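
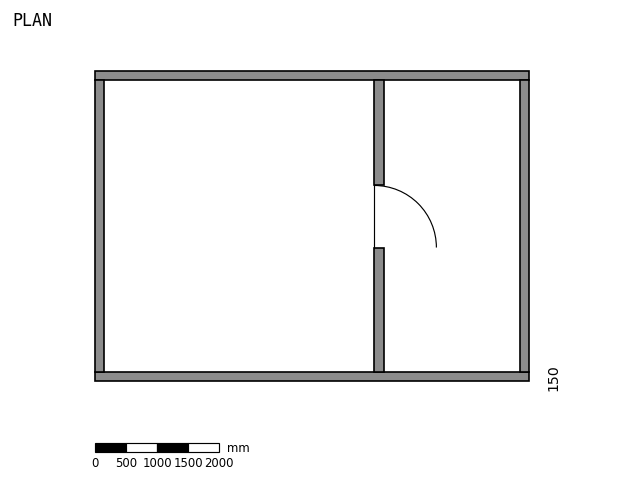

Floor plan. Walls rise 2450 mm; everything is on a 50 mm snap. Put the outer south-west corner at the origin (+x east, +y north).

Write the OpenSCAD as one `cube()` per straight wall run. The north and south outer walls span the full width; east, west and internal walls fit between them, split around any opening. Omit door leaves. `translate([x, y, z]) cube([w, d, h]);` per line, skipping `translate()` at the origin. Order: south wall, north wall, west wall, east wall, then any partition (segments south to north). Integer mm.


cube([7000, 150, 2450]);
translate([0, 4850, 0]) cube([7000, 150, 2450]);
translate([0, 150, 0]) cube([150, 4700, 2450]);
translate([6850, 150, 0]) cube([150, 4700, 2450]);
translate([4500, 150, 0]) cube([150, 2000, 2450]);
translate([4500, 3150, 0]) cube([150, 1700, 2450]);


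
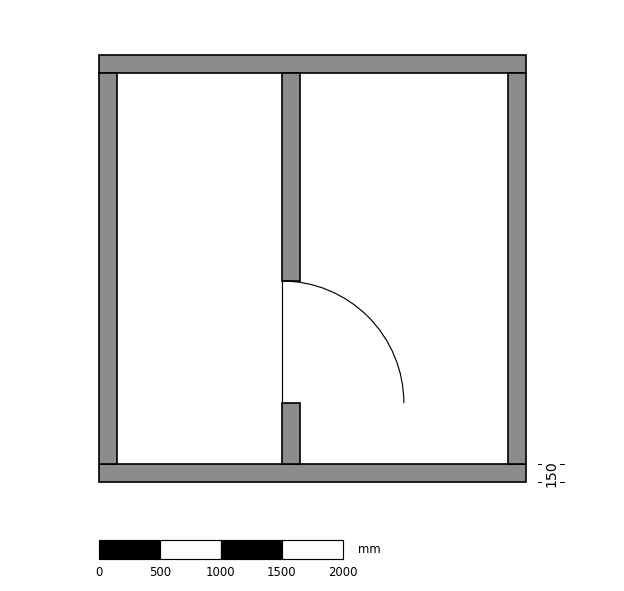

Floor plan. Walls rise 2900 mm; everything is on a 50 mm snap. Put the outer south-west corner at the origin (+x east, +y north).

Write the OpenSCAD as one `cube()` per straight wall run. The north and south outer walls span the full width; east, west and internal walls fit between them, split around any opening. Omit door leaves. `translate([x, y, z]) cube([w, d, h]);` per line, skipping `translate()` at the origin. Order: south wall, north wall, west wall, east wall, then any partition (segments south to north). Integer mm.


cube([3500, 150, 2900]);
translate([0, 3350, 0]) cube([3500, 150, 2900]);
translate([0, 150, 0]) cube([150, 3200, 2900]);
translate([3350, 150, 0]) cube([150, 3200, 2900]);
translate([1500, 150, 0]) cube([150, 500, 2900]);
translate([1500, 1650, 0]) cube([150, 1700, 2900]);


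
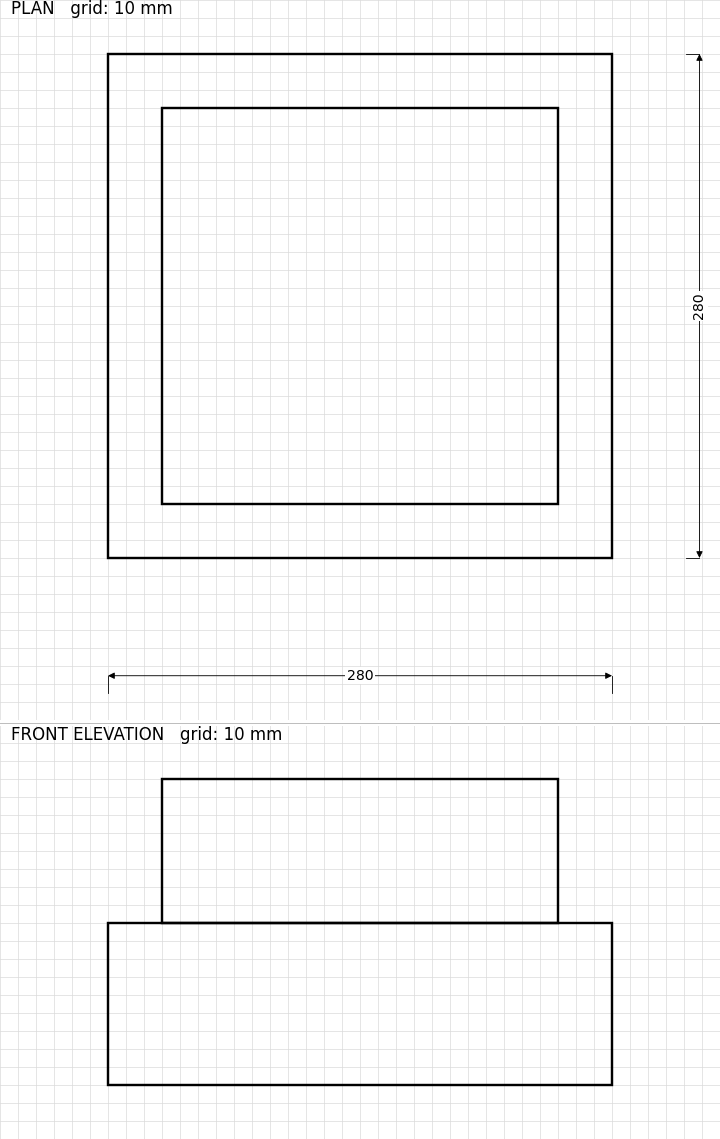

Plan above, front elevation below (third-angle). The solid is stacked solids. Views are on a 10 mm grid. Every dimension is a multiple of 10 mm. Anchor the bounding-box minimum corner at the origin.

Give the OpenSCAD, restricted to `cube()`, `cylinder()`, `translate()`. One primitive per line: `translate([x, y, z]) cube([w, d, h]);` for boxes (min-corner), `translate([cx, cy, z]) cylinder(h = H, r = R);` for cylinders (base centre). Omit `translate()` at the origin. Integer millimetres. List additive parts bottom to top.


cube([280, 280, 90]);
translate([30, 30, 90]) cube([220, 220, 80]);


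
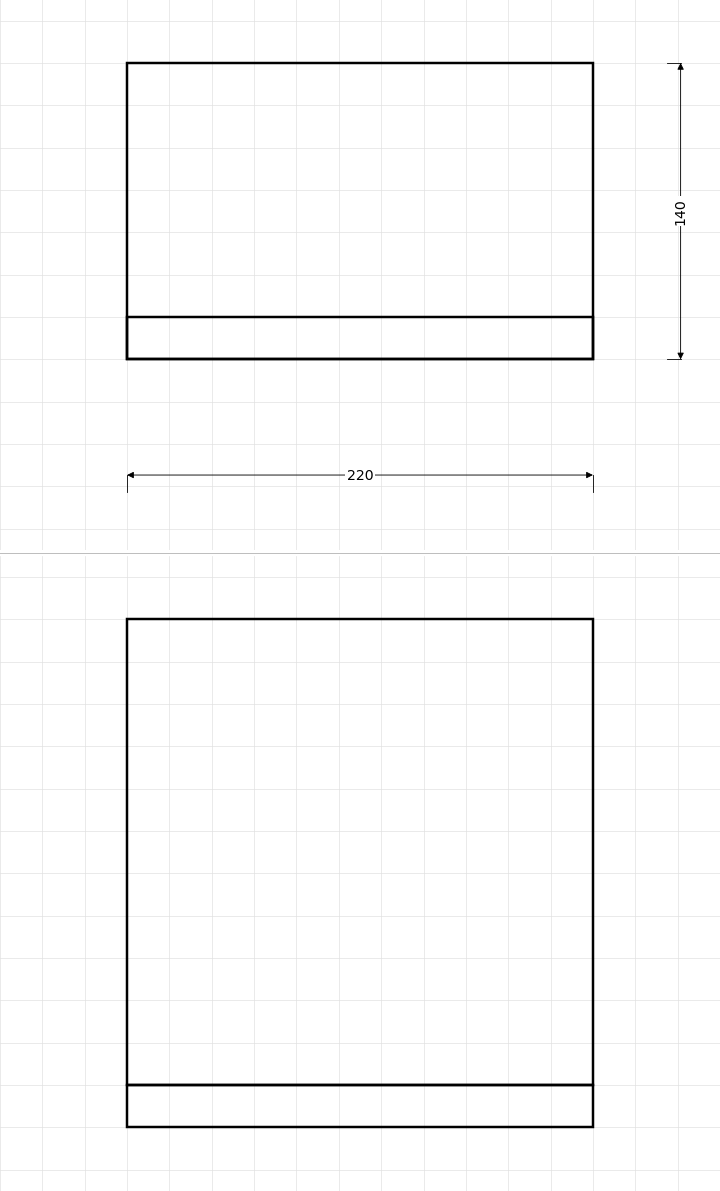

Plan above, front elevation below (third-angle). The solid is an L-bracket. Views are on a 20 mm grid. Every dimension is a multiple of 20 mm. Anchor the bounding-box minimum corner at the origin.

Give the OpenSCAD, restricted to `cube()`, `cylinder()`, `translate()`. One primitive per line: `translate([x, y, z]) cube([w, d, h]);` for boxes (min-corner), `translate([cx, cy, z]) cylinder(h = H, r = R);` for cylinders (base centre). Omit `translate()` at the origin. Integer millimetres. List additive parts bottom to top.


cube([220, 140, 20]);
translate([0, 0, 20]) cube([220, 20, 220]);


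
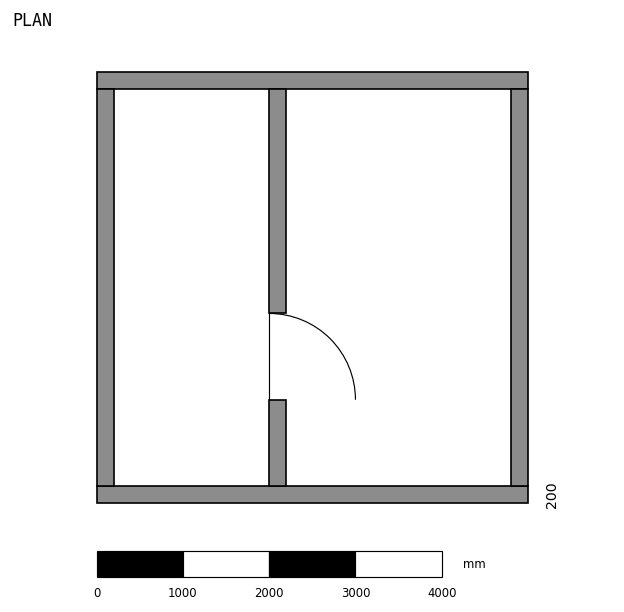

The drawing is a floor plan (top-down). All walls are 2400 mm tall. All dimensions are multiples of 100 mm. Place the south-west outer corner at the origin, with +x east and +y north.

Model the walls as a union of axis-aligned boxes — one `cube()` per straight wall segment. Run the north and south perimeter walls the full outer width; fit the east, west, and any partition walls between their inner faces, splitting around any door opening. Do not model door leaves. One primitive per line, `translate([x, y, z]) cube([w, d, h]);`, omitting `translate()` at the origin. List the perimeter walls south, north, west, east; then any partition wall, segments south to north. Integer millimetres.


cube([5000, 200, 2400]);
translate([0, 4800, 0]) cube([5000, 200, 2400]);
translate([0, 200, 0]) cube([200, 4600, 2400]);
translate([4800, 200, 0]) cube([200, 4600, 2400]);
translate([2000, 200, 0]) cube([200, 1000, 2400]);
translate([2000, 2200, 0]) cube([200, 2600, 2400]);


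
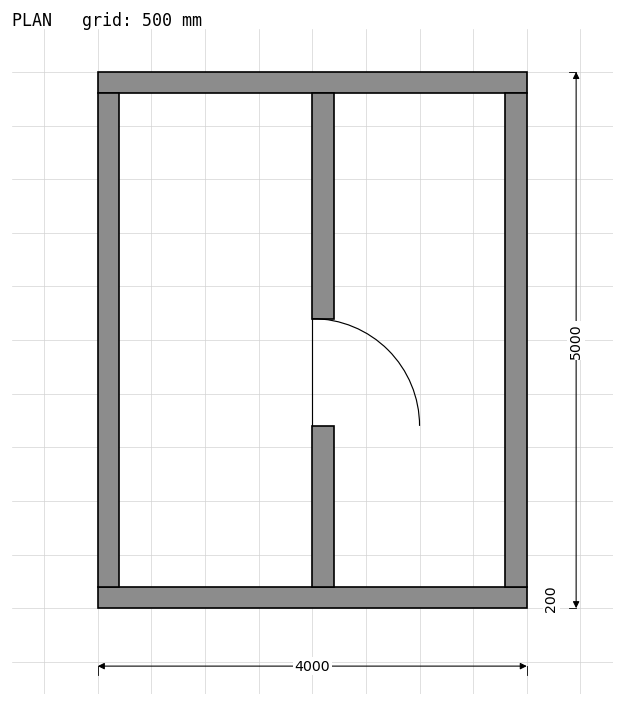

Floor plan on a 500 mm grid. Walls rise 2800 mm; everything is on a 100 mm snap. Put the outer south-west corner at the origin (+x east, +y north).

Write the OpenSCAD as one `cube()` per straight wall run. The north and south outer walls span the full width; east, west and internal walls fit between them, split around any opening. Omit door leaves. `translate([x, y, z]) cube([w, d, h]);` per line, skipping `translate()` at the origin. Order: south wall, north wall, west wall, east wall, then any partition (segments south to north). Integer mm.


cube([4000, 200, 2800]);
translate([0, 4800, 0]) cube([4000, 200, 2800]);
translate([0, 200, 0]) cube([200, 4600, 2800]);
translate([3800, 200, 0]) cube([200, 4600, 2800]);
translate([2000, 200, 0]) cube([200, 1500, 2800]);
translate([2000, 2700, 0]) cube([200, 2100, 2800]);


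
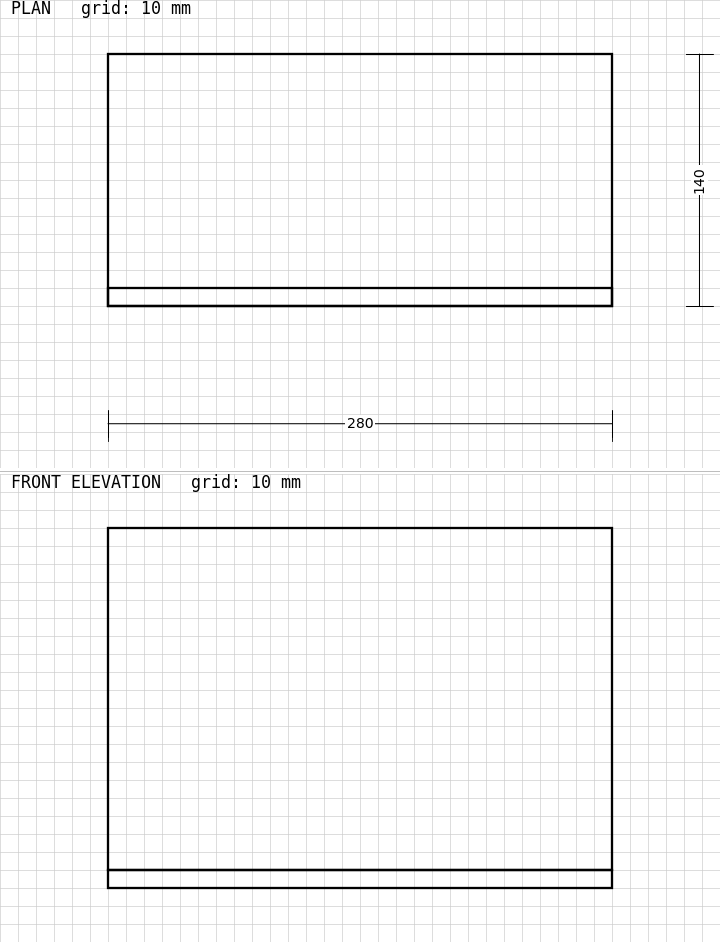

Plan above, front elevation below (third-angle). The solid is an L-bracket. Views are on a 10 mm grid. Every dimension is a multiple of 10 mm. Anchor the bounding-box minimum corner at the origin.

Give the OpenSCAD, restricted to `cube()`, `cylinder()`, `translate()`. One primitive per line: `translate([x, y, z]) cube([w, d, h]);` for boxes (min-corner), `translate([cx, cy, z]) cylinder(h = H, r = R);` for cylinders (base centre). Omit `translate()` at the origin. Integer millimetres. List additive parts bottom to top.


cube([280, 140, 10]);
translate([0, 0, 10]) cube([280, 10, 190]);


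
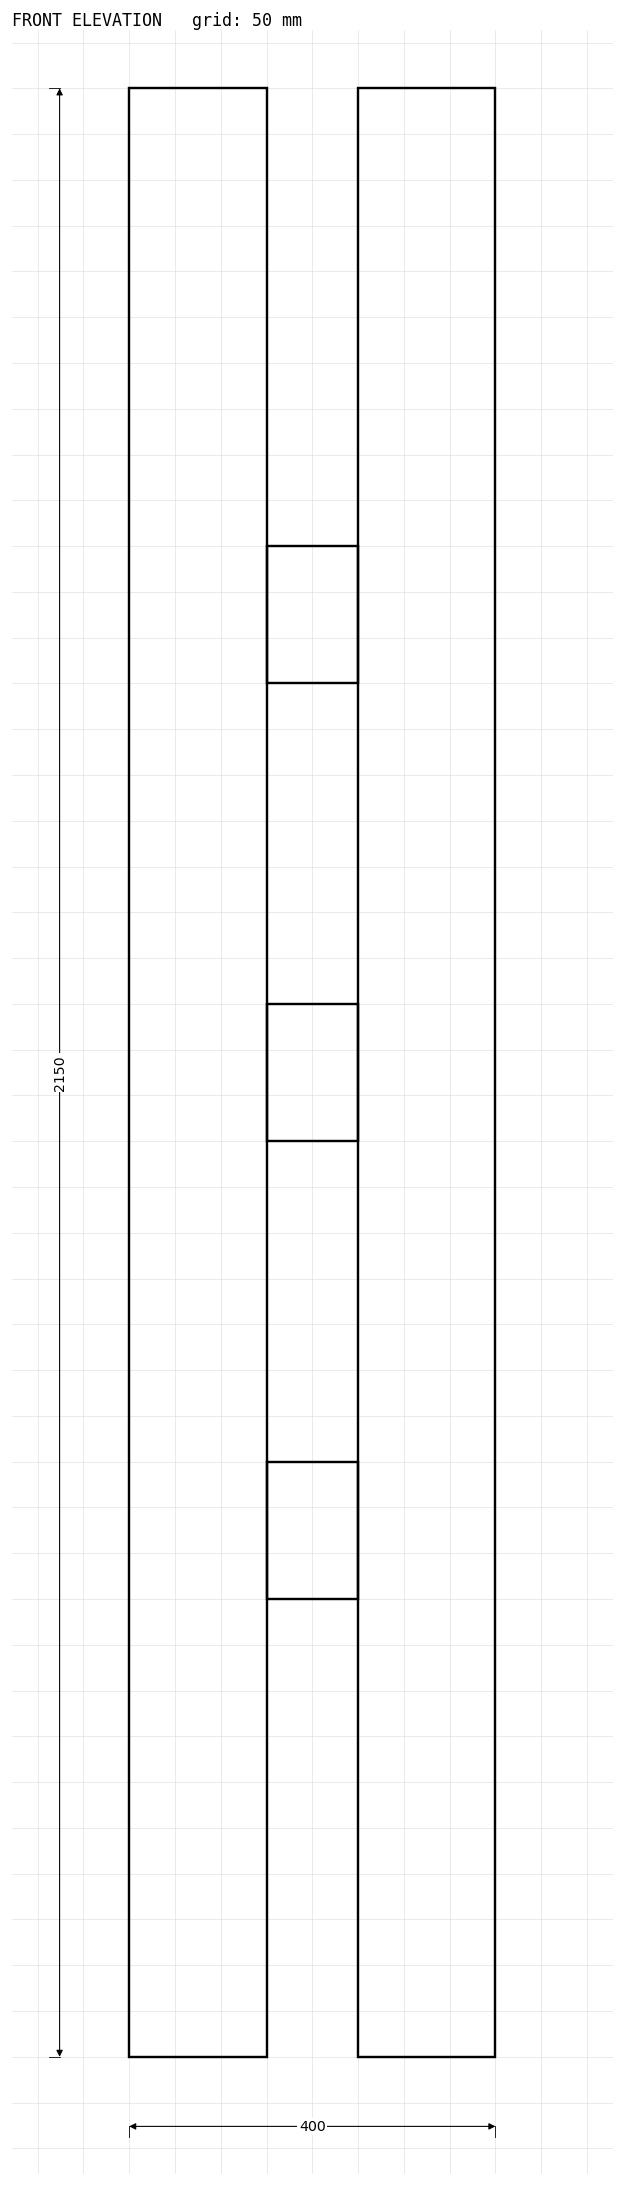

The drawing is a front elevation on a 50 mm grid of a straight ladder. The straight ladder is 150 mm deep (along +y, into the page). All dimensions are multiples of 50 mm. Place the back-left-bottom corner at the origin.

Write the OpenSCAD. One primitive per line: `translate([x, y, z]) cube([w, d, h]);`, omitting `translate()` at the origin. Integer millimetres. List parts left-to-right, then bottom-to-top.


cube([150, 150, 2150]);
translate([150, 0, 500]) cube([100, 150, 150]);
translate([150, 0, 1000]) cube([100, 150, 150]);
translate([150, 0, 1500]) cube([100, 150, 150]);
translate([250, 0, 0]) cube([150, 150, 2150]);


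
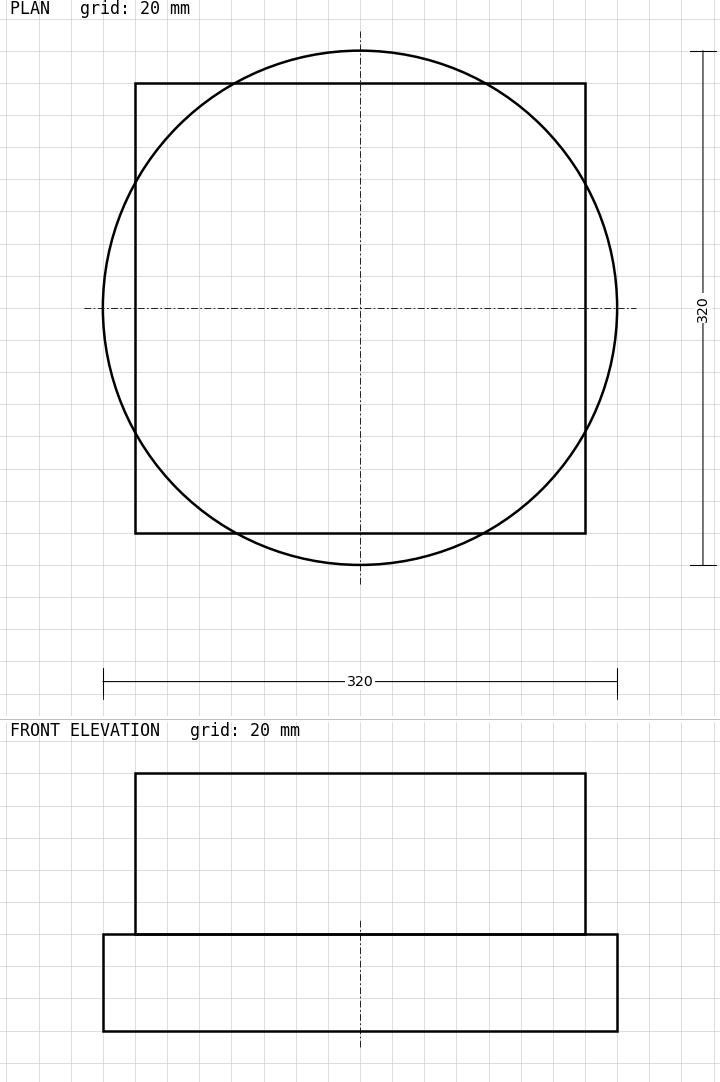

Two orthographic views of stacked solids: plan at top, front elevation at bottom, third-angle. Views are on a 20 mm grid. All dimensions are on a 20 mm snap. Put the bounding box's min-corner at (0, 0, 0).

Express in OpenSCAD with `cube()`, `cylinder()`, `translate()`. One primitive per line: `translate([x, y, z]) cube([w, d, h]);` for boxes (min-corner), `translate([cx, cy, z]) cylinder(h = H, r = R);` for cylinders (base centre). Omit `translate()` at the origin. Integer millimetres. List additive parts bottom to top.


translate([160, 160, 0]) cylinder(h = 60, r = 160);
translate([20, 20, 60]) cube([280, 280, 100]);


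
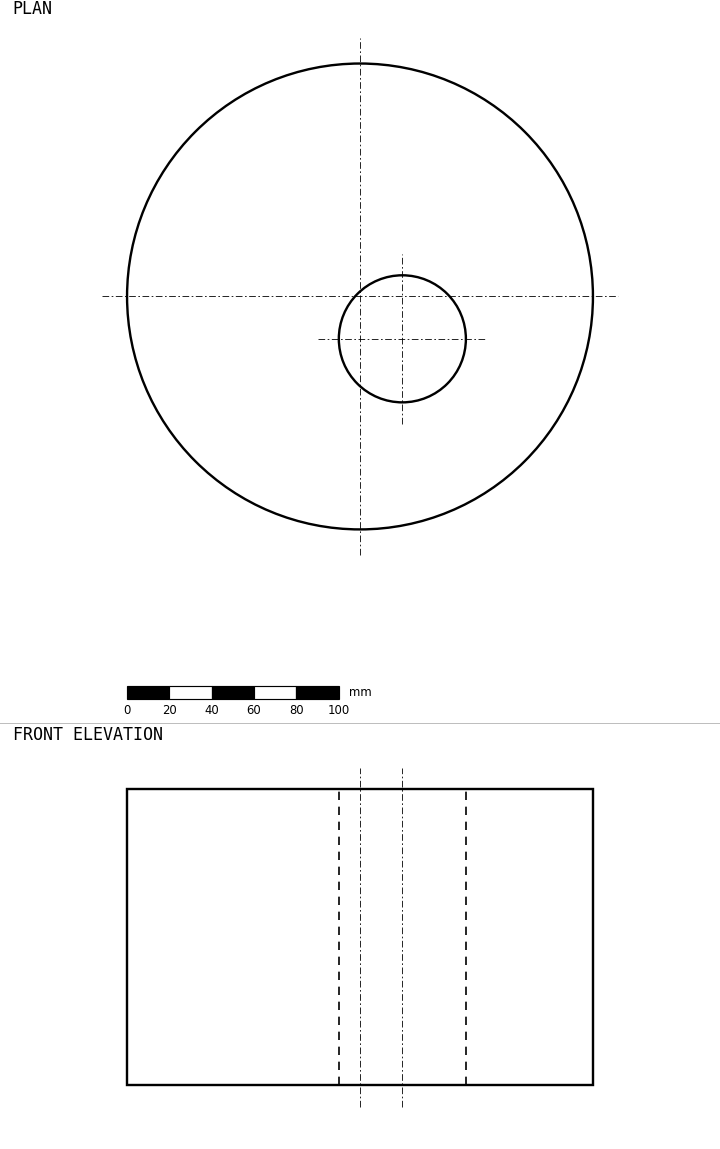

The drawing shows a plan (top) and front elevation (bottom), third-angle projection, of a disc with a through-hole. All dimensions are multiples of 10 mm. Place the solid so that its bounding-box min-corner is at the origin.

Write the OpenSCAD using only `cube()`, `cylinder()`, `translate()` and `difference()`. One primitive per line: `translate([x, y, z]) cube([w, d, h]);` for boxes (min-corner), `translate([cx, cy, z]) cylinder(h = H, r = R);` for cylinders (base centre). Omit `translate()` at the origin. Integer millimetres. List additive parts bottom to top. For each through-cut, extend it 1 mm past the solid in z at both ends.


difference() {
  translate([110, 110, 0]) cylinder(h = 140, r = 110);
  translate([130, 90, -1]) cylinder(h = 142, r = 30);
}


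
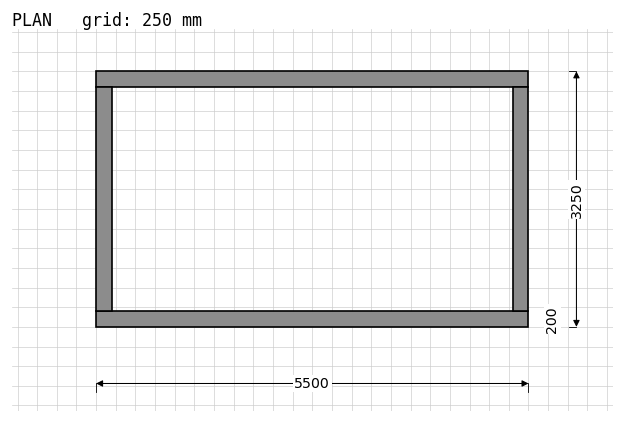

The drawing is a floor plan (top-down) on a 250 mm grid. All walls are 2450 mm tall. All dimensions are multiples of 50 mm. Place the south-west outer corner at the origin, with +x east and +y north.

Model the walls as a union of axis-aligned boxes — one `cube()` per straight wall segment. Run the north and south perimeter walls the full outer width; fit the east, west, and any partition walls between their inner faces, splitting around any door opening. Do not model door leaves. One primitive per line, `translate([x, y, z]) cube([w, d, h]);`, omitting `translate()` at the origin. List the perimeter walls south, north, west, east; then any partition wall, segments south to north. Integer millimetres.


cube([5500, 200, 2450]);
translate([0, 3050, 0]) cube([5500, 200, 2450]);
translate([0, 200, 0]) cube([200, 2850, 2450]);
translate([5300, 200, 0]) cube([200, 2850, 2450]);


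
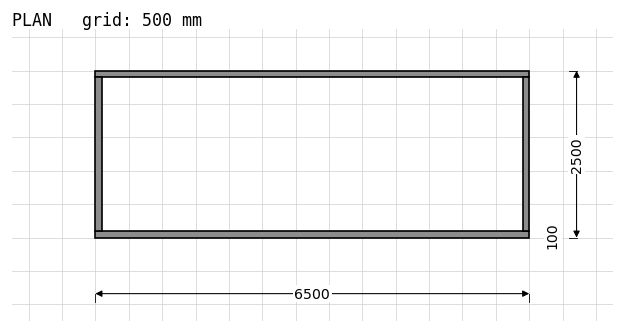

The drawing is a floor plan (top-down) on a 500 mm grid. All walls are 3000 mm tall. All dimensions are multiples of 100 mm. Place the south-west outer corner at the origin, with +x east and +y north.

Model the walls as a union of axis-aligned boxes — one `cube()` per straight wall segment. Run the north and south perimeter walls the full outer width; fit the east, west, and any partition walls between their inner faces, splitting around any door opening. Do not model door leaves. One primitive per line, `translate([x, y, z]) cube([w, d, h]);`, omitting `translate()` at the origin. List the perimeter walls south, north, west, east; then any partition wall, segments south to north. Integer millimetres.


cube([6500, 100, 3000]);
translate([0, 2400, 0]) cube([6500, 100, 3000]);
translate([0, 100, 0]) cube([100, 2300, 3000]);
translate([6400, 100, 0]) cube([100, 2300, 3000]);


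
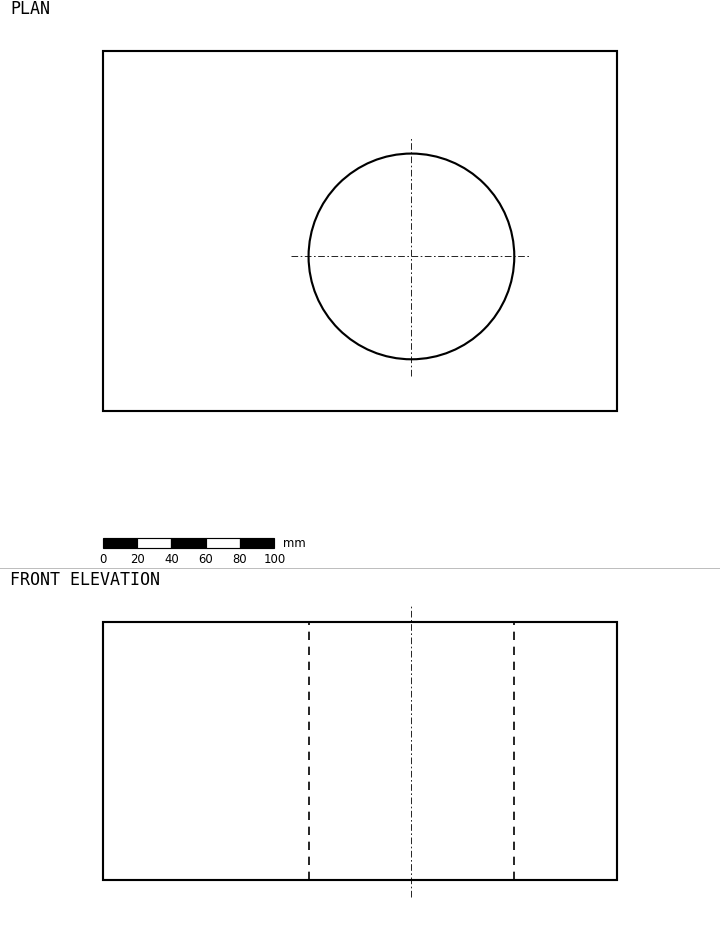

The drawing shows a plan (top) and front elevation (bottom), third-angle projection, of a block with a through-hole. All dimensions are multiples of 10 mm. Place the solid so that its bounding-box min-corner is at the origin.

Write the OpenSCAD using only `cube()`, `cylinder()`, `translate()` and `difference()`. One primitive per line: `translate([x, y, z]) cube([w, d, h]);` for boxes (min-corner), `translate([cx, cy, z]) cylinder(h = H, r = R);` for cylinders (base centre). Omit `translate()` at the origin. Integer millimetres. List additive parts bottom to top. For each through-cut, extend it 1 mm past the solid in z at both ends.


difference() {
  cube([300, 210, 150]);
  translate([180, 90, -1]) cylinder(h = 152, r = 60);
}


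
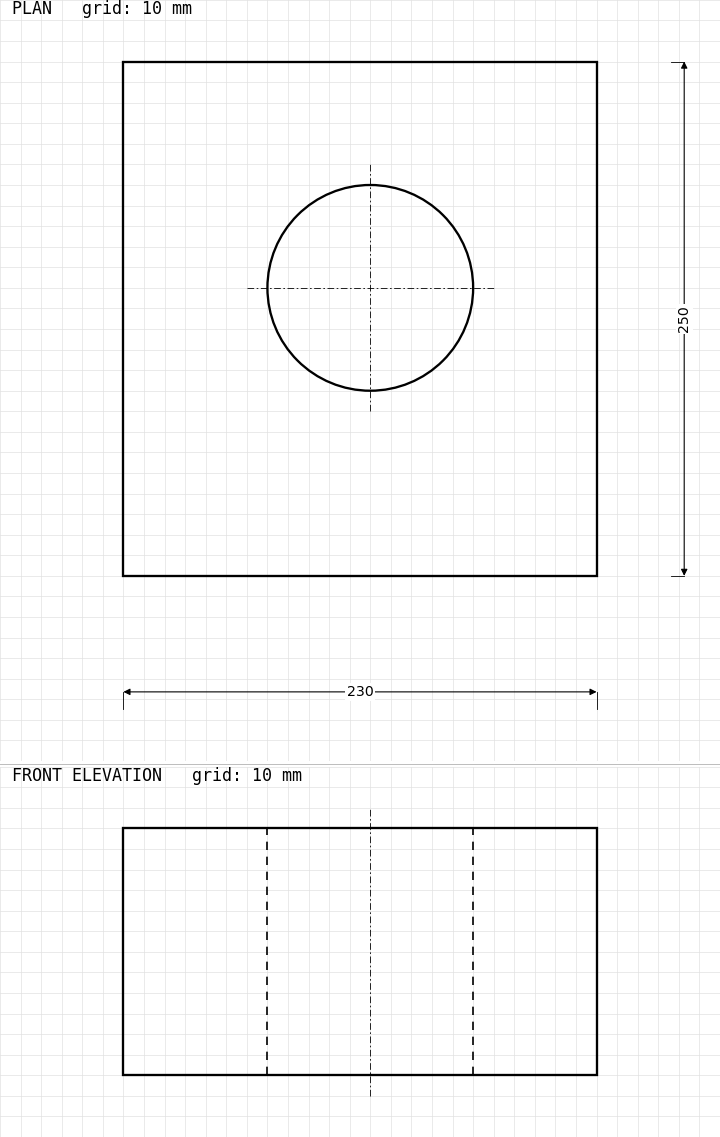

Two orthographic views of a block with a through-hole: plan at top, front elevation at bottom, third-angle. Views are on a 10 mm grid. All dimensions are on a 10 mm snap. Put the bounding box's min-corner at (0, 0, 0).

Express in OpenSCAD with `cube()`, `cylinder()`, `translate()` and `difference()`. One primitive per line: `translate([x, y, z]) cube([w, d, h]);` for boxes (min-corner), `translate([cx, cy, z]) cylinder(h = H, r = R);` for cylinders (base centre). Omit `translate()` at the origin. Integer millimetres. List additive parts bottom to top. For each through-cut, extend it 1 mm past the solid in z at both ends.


difference() {
  cube([230, 250, 120]);
  translate([120, 140, -1]) cylinder(h = 122, r = 50);
}


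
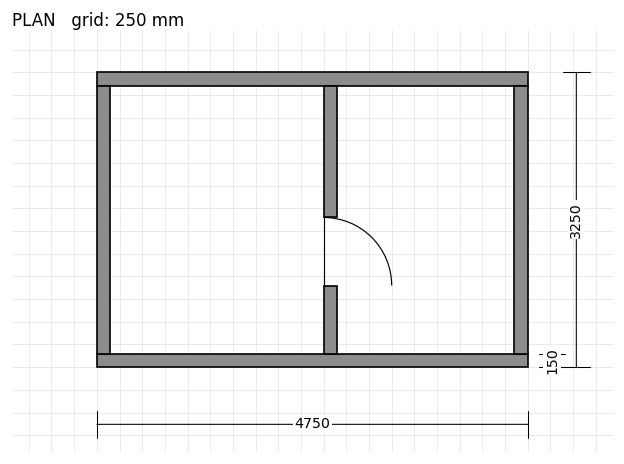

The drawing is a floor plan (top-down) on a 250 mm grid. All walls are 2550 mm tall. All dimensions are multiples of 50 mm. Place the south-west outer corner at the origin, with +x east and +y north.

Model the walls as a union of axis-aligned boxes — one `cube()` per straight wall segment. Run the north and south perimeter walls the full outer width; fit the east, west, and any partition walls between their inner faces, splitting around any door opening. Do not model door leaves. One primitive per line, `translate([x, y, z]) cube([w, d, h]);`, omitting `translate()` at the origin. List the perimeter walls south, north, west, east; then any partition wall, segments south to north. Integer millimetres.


cube([4750, 150, 2550]);
translate([0, 3100, 0]) cube([4750, 150, 2550]);
translate([0, 150, 0]) cube([150, 2950, 2550]);
translate([4600, 150, 0]) cube([150, 2950, 2550]);
translate([2500, 150, 0]) cube([150, 750, 2550]);
translate([2500, 1650, 0]) cube([150, 1450, 2550]);


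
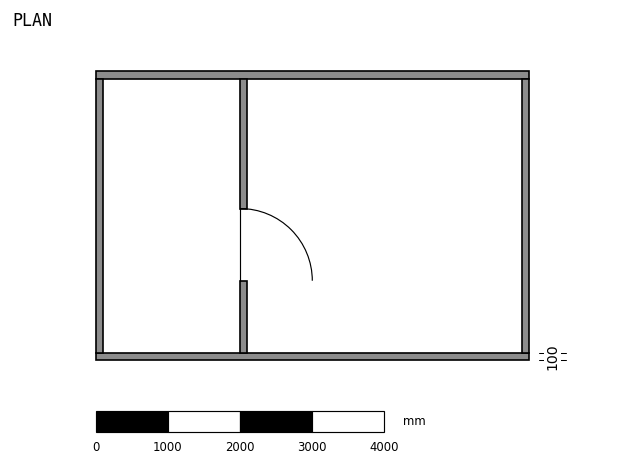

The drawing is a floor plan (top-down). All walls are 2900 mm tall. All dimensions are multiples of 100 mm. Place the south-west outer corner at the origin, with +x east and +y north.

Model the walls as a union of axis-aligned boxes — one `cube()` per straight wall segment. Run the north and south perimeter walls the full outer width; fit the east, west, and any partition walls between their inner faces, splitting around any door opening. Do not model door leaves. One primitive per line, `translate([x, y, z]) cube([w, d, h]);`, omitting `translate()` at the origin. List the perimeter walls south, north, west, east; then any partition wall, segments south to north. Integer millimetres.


cube([6000, 100, 2900]);
translate([0, 3900, 0]) cube([6000, 100, 2900]);
translate([0, 100, 0]) cube([100, 3800, 2900]);
translate([5900, 100, 0]) cube([100, 3800, 2900]);
translate([2000, 100, 0]) cube([100, 1000, 2900]);
translate([2000, 2100, 0]) cube([100, 1800, 2900]);


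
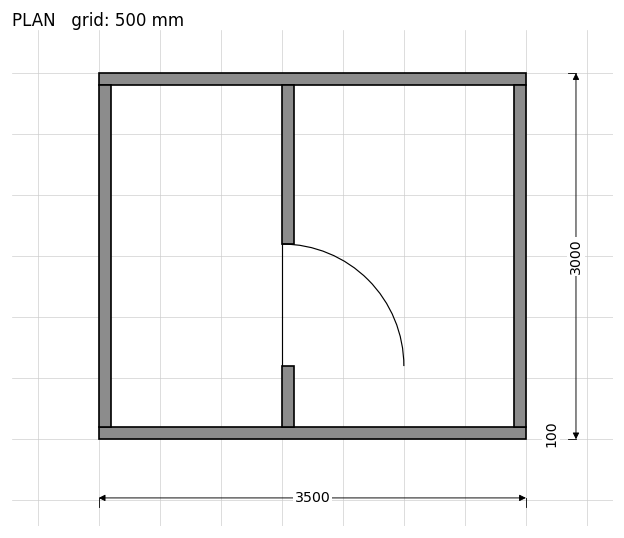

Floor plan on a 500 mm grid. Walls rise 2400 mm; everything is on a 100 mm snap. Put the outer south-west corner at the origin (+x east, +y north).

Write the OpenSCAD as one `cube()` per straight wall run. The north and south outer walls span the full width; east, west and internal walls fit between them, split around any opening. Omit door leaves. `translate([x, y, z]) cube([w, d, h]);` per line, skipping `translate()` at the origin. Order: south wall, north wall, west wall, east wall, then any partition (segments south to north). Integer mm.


cube([3500, 100, 2400]);
translate([0, 2900, 0]) cube([3500, 100, 2400]);
translate([0, 100, 0]) cube([100, 2800, 2400]);
translate([3400, 100, 0]) cube([100, 2800, 2400]);
translate([1500, 100, 0]) cube([100, 500, 2400]);
translate([1500, 1600, 0]) cube([100, 1300, 2400]);


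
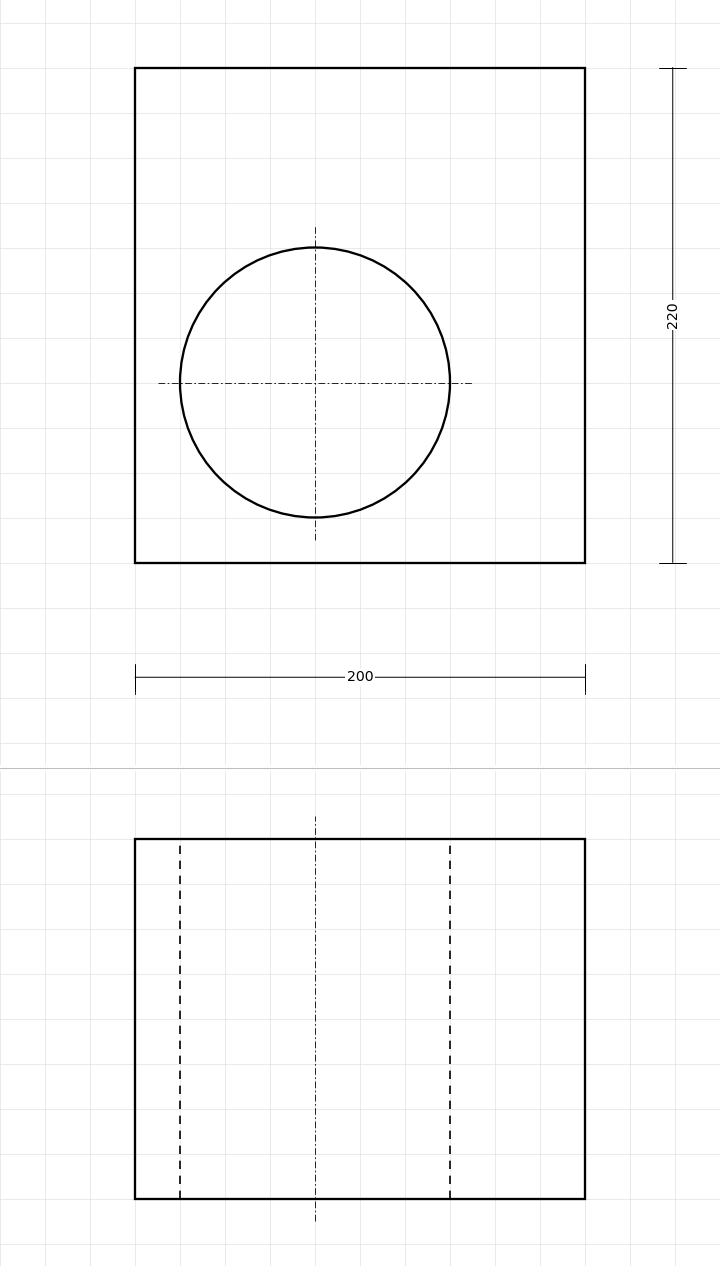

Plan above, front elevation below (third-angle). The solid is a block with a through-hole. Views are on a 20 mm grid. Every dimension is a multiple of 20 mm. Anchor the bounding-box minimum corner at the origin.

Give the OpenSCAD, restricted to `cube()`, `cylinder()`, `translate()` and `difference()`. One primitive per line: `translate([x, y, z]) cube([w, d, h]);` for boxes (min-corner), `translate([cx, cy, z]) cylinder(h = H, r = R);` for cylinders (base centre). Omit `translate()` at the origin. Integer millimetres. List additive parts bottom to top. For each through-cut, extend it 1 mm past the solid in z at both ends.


difference() {
  cube([200, 220, 160]);
  translate([80, 80, -1]) cylinder(h = 162, r = 60);
}


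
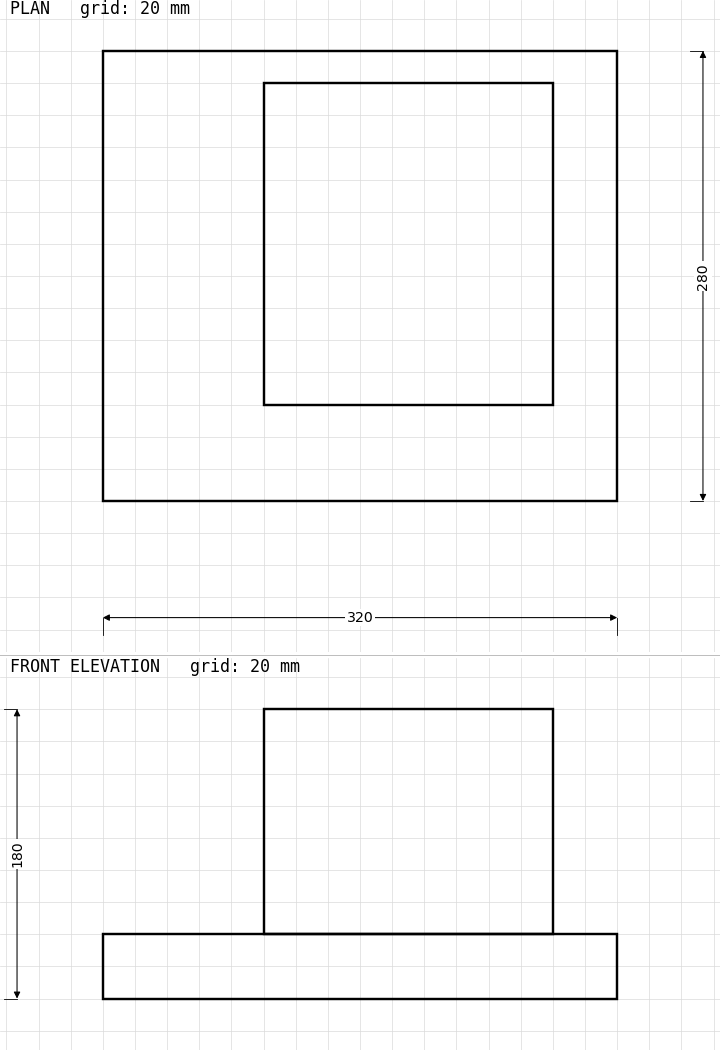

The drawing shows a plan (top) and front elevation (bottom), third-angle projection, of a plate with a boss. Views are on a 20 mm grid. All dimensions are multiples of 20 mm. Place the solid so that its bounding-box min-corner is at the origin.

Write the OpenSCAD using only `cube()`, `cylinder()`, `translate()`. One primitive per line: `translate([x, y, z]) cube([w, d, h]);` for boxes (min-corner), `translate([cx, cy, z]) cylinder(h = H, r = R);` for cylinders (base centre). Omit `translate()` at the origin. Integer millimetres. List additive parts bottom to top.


cube([320, 280, 40]);
translate([100, 60, 40]) cube([180, 200, 140]);


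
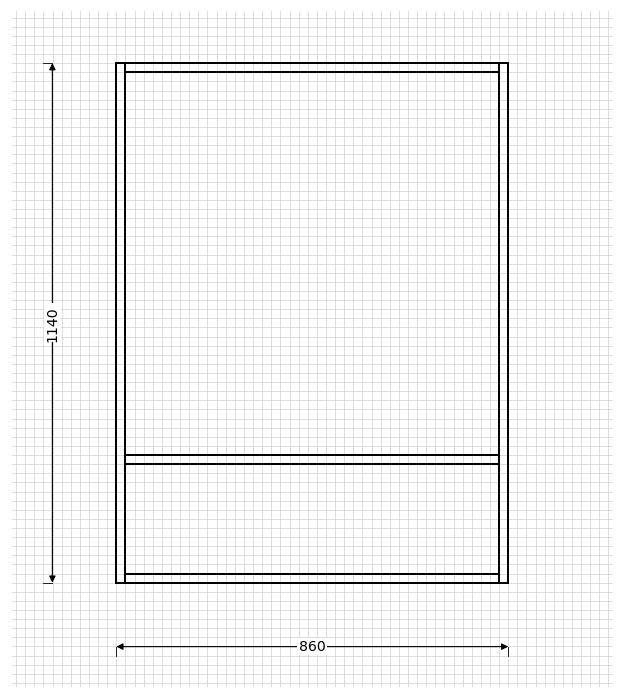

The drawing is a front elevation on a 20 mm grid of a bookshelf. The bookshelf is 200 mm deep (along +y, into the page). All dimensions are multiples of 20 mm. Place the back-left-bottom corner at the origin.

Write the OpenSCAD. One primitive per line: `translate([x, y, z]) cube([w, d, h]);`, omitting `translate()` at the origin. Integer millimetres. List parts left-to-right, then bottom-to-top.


cube([20, 200, 1140]);
translate([20, 0, 0]) cube([820, 200, 20]);
translate([20, 0, 260]) cube([820, 200, 20]);
translate([20, 0, 1120]) cube([820, 200, 20]);
translate([840, 0, 0]) cube([20, 200, 1140]);


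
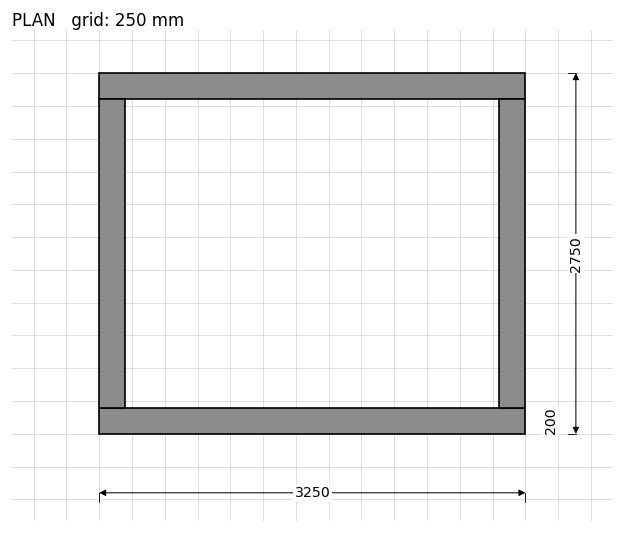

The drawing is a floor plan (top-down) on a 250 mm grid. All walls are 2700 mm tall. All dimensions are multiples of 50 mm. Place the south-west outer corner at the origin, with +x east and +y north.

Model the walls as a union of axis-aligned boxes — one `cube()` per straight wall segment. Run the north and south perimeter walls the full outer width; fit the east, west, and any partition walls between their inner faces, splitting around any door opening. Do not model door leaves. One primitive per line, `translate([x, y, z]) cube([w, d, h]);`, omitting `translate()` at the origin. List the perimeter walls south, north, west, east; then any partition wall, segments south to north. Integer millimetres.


cube([3250, 200, 2700]);
translate([0, 2550, 0]) cube([3250, 200, 2700]);
translate([0, 200, 0]) cube([200, 2350, 2700]);
translate([3050, 200, 0]) cube([200, 2350, 2700]);


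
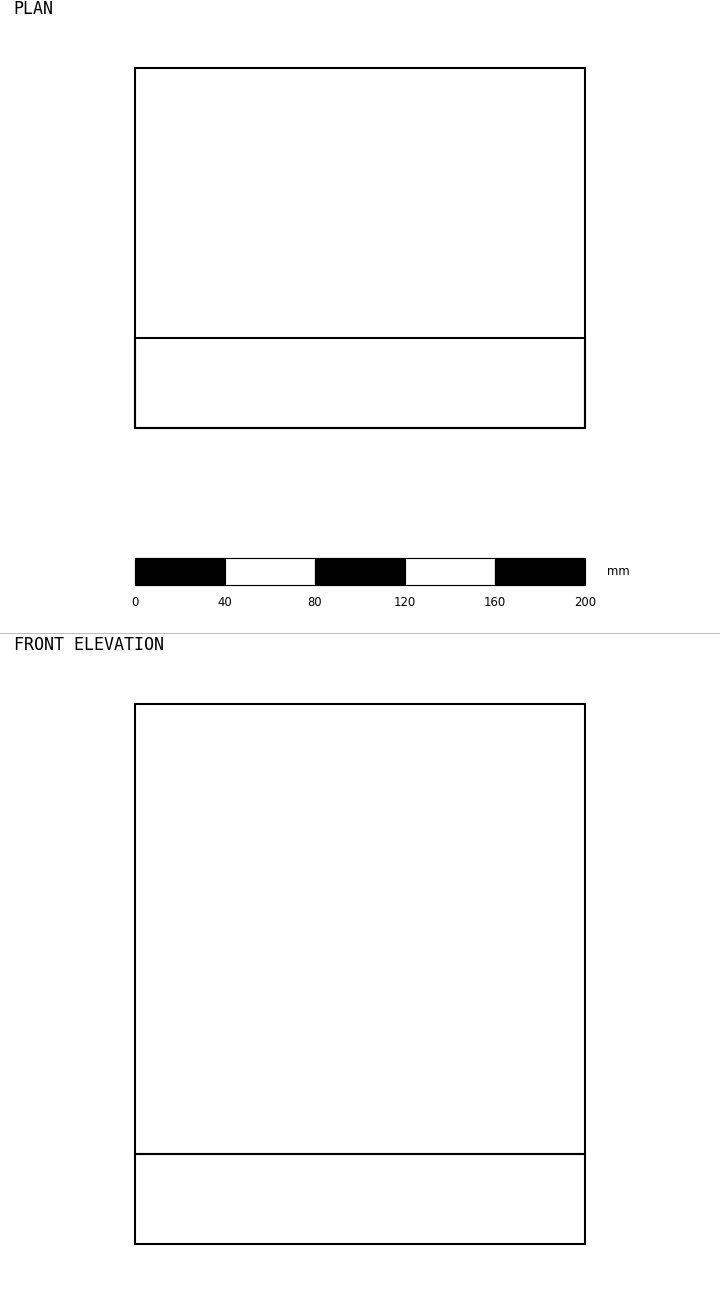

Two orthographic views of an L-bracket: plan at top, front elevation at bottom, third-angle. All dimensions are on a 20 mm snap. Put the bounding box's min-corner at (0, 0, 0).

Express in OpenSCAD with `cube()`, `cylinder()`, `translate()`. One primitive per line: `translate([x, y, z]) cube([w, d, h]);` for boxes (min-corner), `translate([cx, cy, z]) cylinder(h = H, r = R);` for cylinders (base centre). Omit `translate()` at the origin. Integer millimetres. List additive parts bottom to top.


cube([200, 160, 40]);
translate([0, 0, 40]) cube([200, 40, 200]);


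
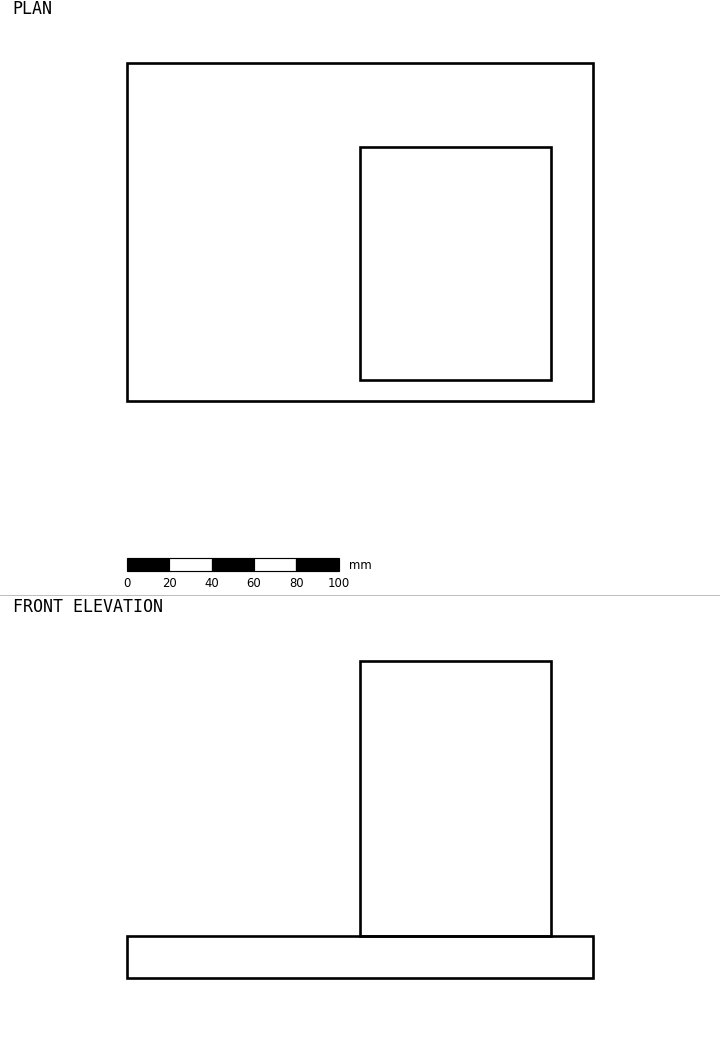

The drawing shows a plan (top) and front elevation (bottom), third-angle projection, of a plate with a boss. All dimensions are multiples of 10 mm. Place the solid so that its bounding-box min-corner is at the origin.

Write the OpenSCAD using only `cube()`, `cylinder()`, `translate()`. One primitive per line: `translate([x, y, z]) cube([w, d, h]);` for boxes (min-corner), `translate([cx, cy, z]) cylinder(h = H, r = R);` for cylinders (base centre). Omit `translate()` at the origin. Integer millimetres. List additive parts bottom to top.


cube([220, 160, 20]);
translate([110, 10, 20]) cube([90, 110, 130]);


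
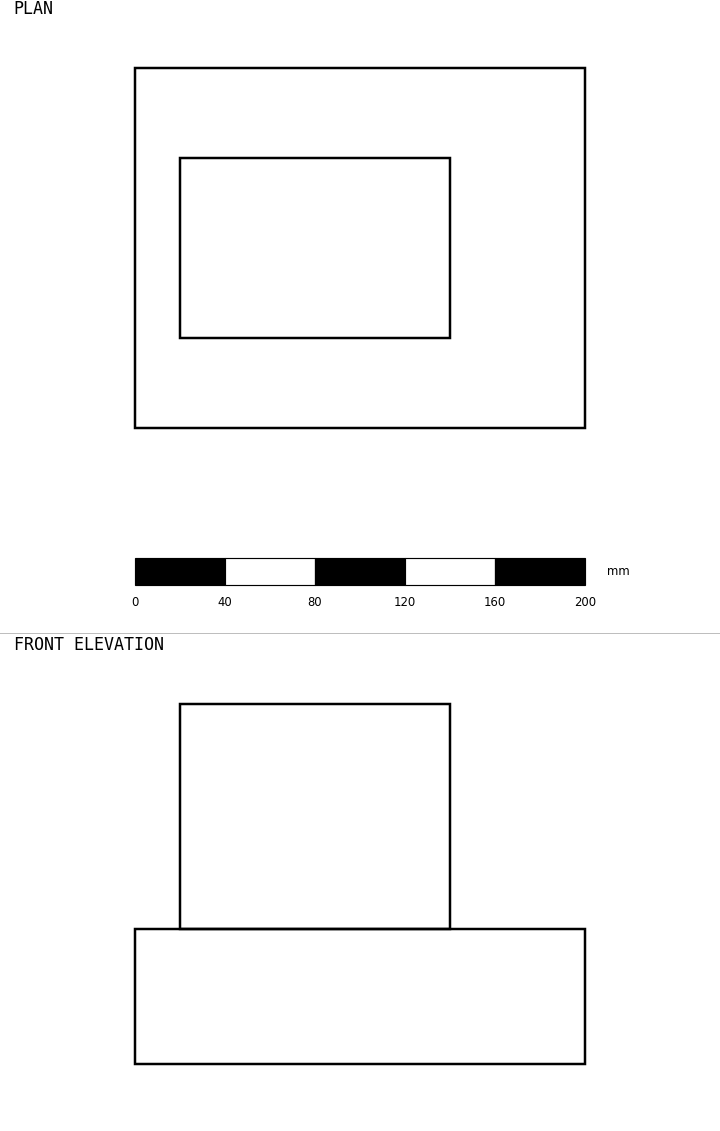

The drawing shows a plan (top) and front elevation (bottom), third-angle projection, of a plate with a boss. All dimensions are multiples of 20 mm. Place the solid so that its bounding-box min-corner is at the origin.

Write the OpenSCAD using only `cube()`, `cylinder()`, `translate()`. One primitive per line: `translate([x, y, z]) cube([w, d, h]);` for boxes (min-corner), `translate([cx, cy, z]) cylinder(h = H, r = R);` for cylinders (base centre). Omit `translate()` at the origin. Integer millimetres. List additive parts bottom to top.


cube([200, 160, 60]);
translate([20, 40, 60]) cube([120, 80, 100]);


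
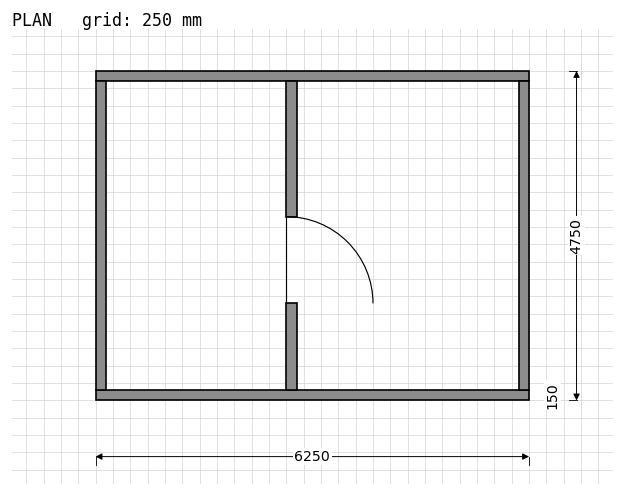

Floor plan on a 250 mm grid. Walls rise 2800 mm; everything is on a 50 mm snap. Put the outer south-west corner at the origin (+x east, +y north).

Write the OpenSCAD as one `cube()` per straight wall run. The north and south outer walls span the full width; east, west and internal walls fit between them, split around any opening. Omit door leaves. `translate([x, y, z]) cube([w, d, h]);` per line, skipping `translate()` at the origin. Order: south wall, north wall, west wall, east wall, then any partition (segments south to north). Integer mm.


cube([6250, 150, 2800]);
translate([0, 4600, 0]) cube([6250, 150, 2800]);
translate([0, 150, 0]) cube([150, 4450, 2800]);
translate([6100, 150, 0]) cube([150, 4450, 2800]);
translate([2750, 150, 0]) cube([150, 1250, 2800]);
translate([2750, 2650, 0]) cube([150, 1950, 2800]);


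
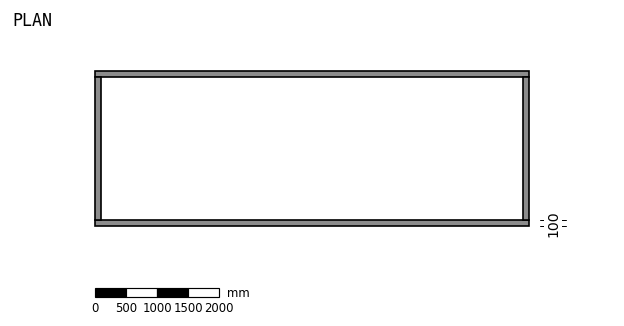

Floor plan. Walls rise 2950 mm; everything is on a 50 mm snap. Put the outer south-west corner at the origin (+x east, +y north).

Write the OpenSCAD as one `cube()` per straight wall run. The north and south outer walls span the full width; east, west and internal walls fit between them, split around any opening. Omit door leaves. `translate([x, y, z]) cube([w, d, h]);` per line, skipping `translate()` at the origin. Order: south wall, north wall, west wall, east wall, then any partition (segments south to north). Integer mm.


cube([7000, 100, 2950]);
translate([0, 2400, 0]) cube([7000, 100, 2950]);
translate([0, 100, 0]) cube([100, 2300, 2950]);
translate([6900, 100, 0]) cube([100, 2300, 2950]);


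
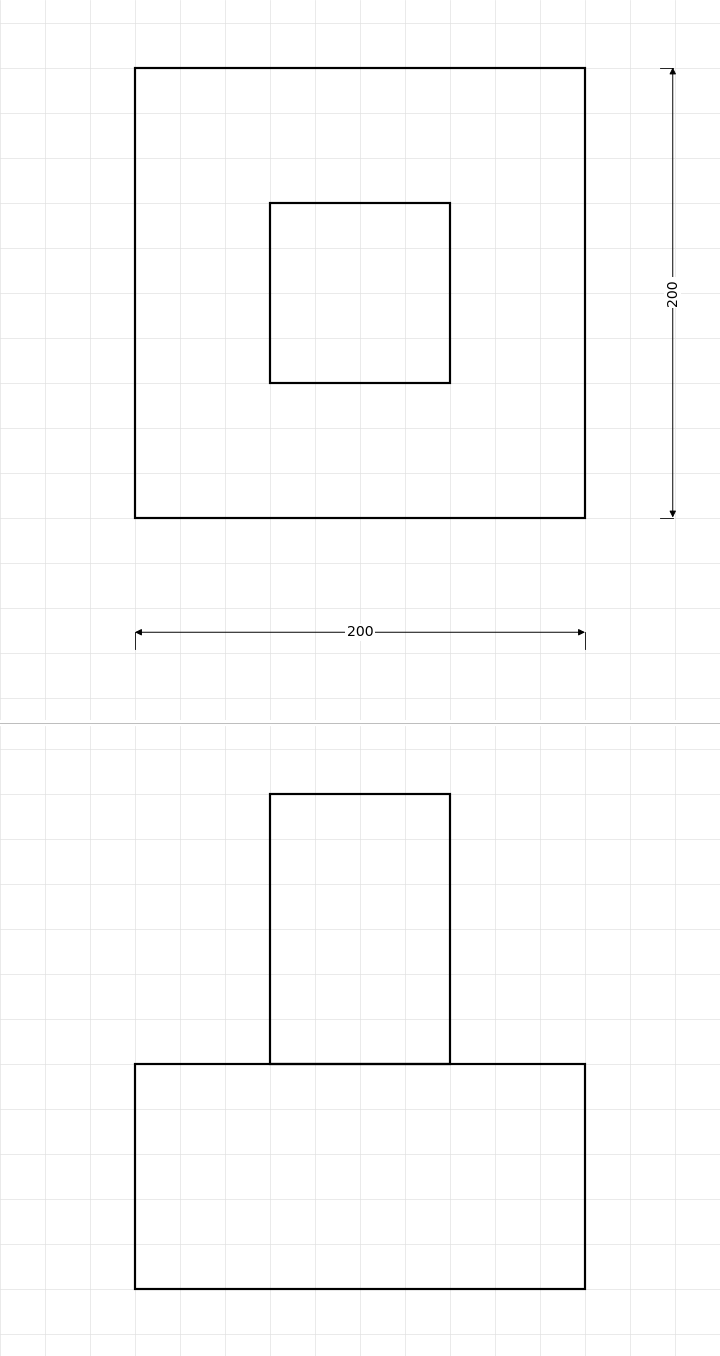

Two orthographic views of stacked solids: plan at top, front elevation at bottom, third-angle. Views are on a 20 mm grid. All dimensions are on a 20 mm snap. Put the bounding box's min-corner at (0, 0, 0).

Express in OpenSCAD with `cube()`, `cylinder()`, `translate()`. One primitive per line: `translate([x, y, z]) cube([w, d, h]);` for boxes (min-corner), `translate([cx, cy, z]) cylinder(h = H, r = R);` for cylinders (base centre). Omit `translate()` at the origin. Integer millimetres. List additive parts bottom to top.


cube([200, 200, 100]);
translate([60, 60, 100]) cube([80, 80, 120]);


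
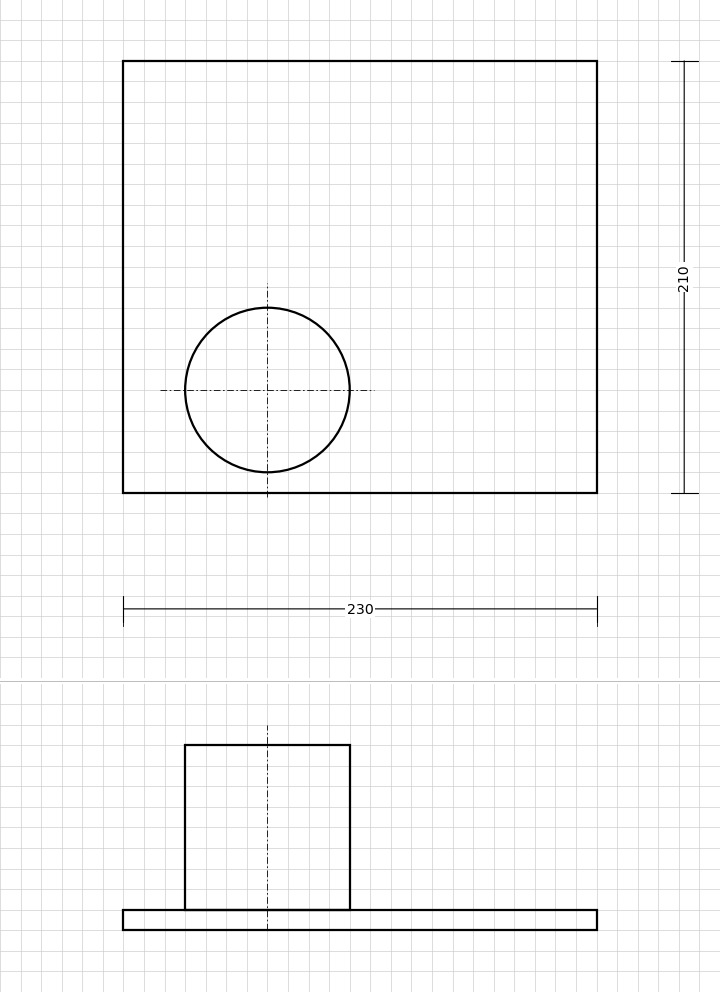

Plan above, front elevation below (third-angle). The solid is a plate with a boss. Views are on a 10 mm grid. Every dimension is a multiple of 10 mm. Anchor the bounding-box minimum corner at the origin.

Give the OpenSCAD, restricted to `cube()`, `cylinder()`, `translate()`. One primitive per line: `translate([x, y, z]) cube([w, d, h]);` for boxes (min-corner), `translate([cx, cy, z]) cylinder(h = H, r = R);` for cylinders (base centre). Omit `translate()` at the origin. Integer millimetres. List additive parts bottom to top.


cube([230, 210, 10]);
translate([70, 50, 10]) cylinder(h = 80, r = 40);


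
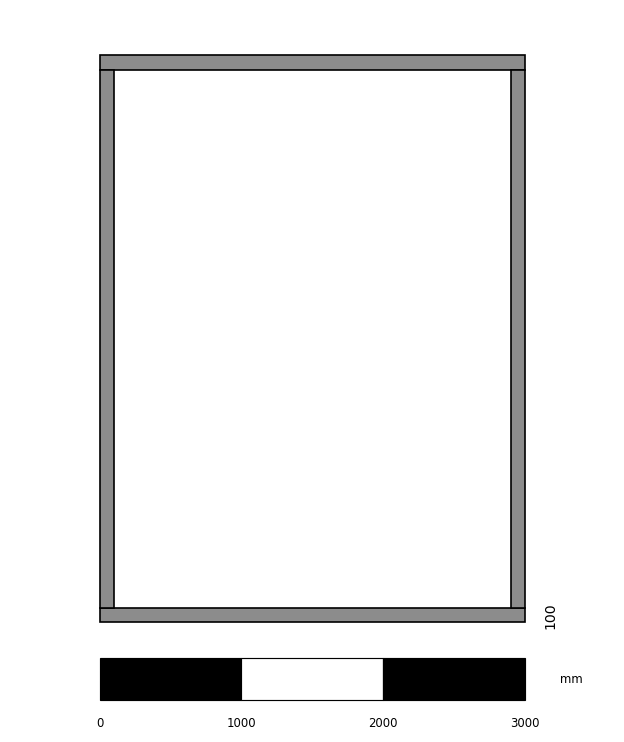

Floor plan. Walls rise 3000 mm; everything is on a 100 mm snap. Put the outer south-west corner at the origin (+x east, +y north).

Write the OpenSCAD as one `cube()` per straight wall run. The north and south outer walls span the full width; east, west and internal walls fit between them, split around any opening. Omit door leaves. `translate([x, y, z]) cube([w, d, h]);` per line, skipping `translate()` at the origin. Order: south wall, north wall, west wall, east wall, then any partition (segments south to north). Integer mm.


cube([3000, 100, 3000]);
translate([0, 3900, 0]) cube([3000, 100, 3000]);
translate([0, 100, 0]) cube([100, 3800, 3000]);
translate([2900, 100, 0]) cube([100, 3800, 3000]);


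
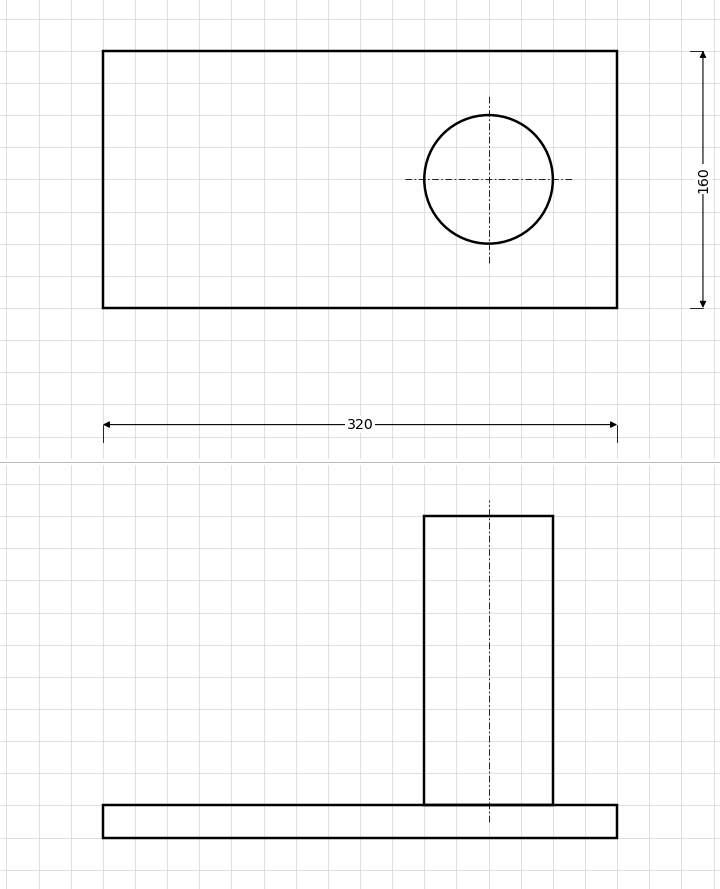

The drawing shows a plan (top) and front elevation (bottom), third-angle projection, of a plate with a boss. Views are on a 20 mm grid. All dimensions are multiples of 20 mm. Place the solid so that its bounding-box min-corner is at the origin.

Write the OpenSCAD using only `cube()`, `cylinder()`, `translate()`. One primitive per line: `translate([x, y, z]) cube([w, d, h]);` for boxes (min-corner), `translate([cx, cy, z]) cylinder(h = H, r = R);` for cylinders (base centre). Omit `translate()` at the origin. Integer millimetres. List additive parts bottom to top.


cube([320, 160, 20]);
translate([240, 80, 20]) cylinder(h = 180, r = 40);


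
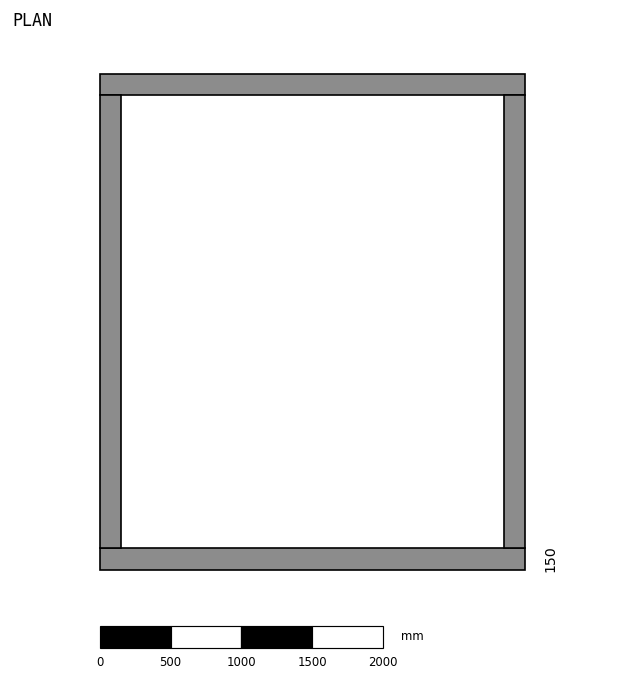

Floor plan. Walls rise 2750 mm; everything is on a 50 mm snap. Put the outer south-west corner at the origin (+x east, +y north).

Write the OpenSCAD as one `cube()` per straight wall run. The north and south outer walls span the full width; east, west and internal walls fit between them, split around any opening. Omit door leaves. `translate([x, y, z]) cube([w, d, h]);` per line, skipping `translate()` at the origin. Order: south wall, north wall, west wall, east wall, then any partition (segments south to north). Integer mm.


cube([3000, 150, 2750]);
translate([0, 3350, 0]) cube([3000, 150, 2750]);
translate([0, 150, 0]) cube([150, 3200, 2750]);
translate([2850, 150, 0]) cube([150, 3200, 2750]);


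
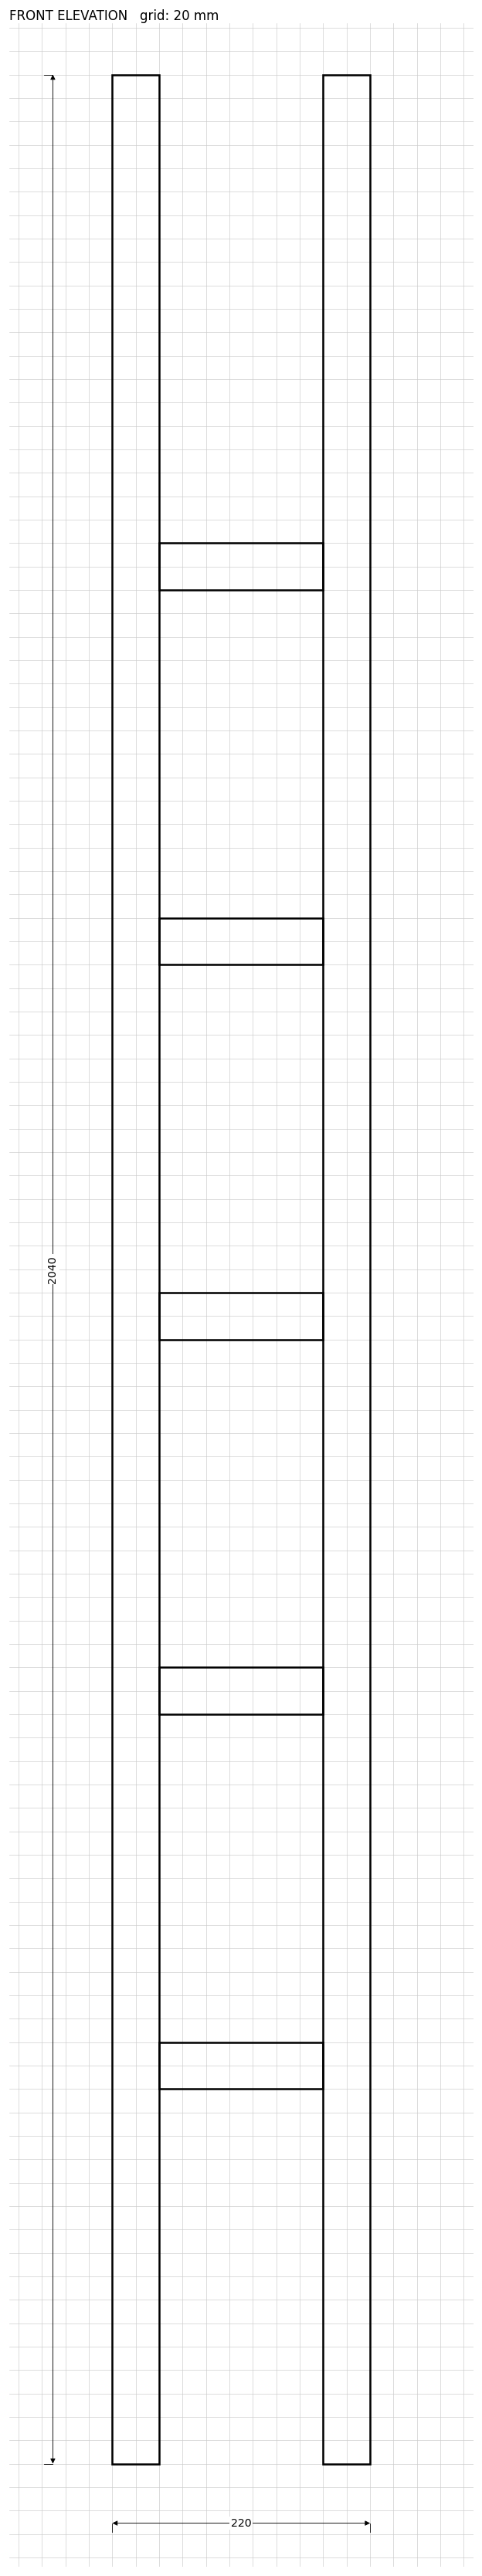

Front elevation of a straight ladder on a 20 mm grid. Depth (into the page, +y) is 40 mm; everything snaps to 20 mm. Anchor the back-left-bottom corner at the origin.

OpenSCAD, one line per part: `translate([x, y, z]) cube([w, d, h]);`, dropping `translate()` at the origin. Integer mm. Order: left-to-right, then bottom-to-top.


cube([40, 40, 2040]);
translate([40, 0, 320]) cube([140, 40, 40]);
translate([40, 0, 640]) cube([140, 40, 40]);
translate([40, 0, 960]) cube([140, 40, 40]);
translate([40, 0, 1280]) cube([140, 40, 40]);
translate([40, 0, 1600]) cube([140, 40, 40]);
translate([180, 0, 0]) cube([40, 40, 2040]);


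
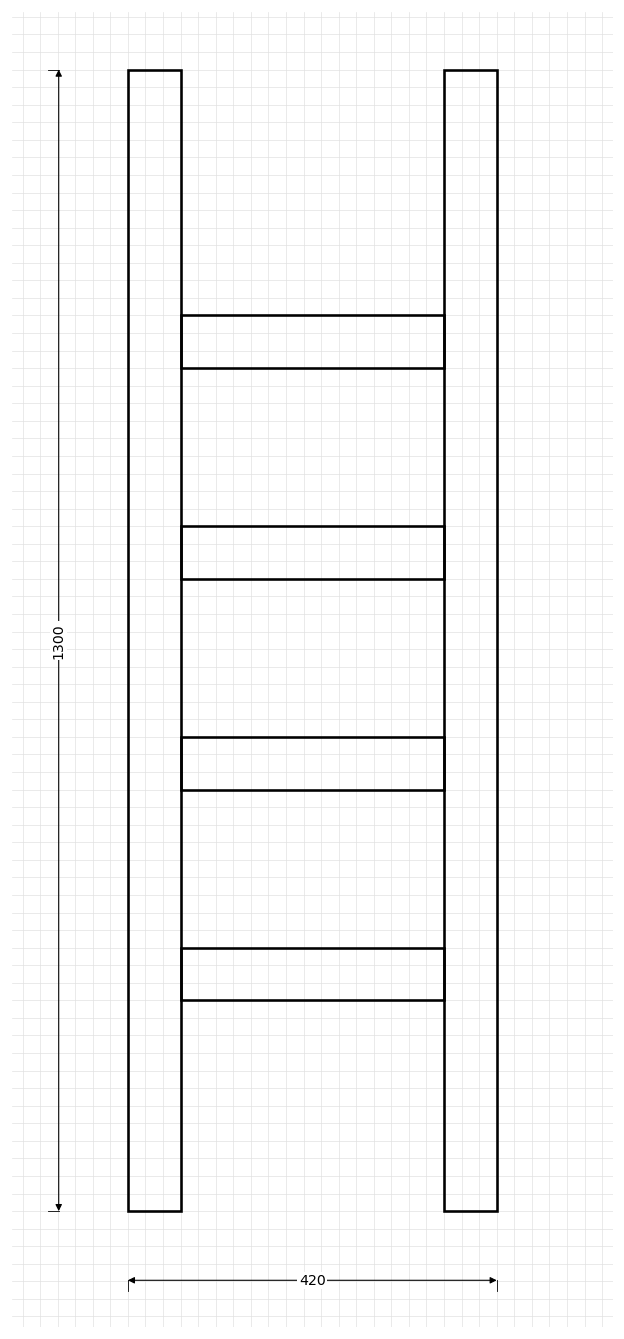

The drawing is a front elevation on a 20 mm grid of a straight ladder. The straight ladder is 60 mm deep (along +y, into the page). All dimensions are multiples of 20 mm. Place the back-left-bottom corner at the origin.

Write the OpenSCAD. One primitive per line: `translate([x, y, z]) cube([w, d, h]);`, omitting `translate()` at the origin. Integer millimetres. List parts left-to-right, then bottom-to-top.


cube([60, 60, 1300]);
translate([60, 0, 240]) cube([300, 60, 60]);
translate([60, 0, 480]) cube([300, 60, 60]);
translate([60, 0, 720]) cube([300, 60, 60]);
translate([60, 0, 960]) cube([300, 60, 60]);
translate([360, 0, 0]) cube([60, 60, 1300]);


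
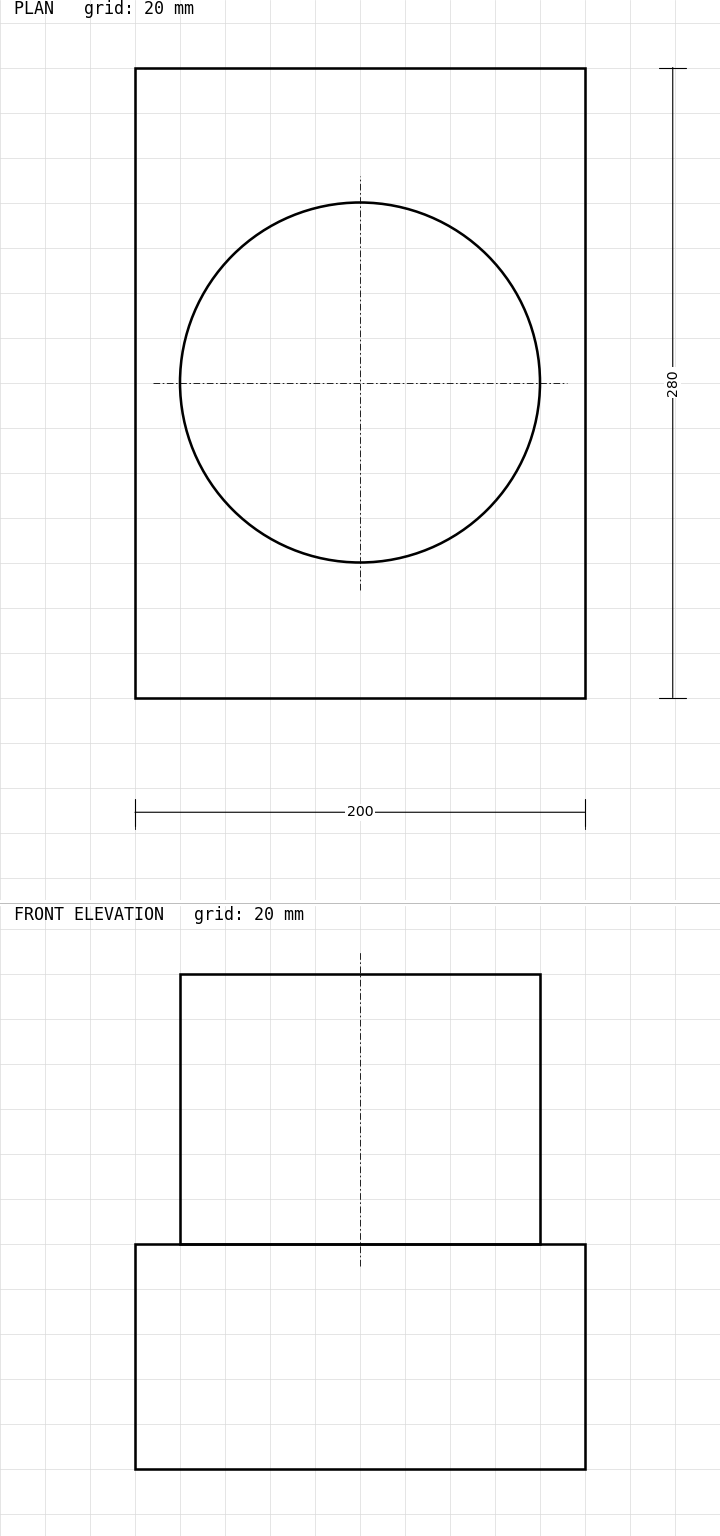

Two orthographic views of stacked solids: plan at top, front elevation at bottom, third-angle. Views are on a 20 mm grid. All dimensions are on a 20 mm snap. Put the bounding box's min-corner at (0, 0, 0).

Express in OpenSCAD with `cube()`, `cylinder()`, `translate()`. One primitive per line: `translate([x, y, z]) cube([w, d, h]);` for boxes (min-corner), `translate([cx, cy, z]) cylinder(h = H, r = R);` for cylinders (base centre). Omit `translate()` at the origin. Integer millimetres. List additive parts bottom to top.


cube([200, 280, 100]);
translate([100, 140, 100]) cylinder(h = 120, r = 80);


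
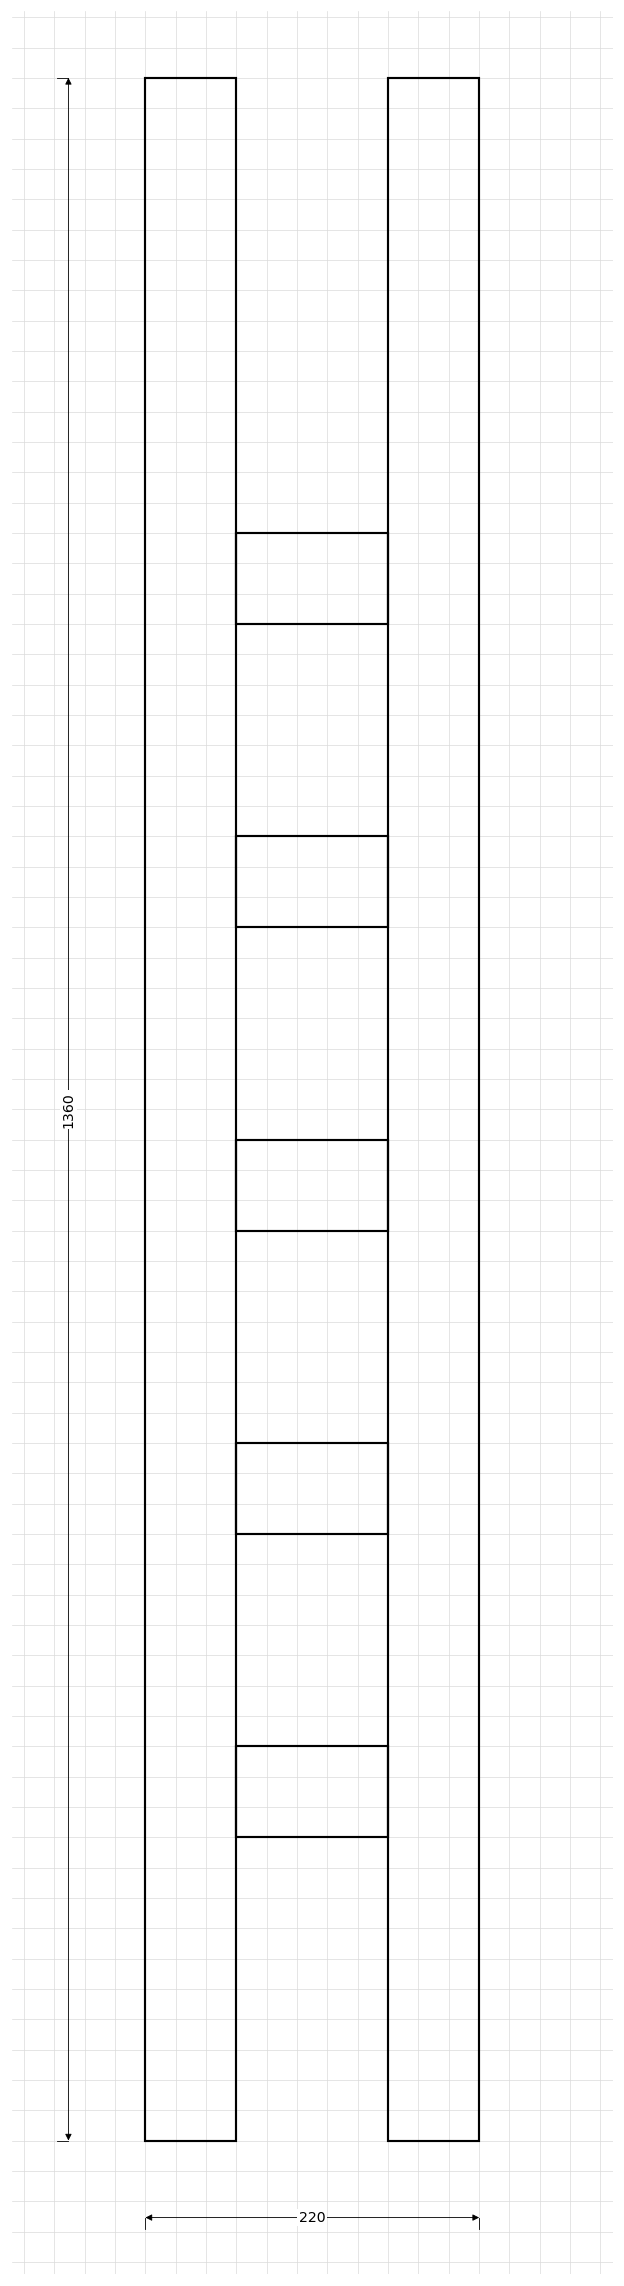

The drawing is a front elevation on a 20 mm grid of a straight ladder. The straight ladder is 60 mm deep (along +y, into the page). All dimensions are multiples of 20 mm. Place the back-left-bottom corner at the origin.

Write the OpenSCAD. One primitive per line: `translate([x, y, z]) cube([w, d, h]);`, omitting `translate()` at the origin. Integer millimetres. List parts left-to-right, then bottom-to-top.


cube([60, 60, 1360]);
translate([60, 0, 200]) cube([100, 60, 60]);
translate([60, 0, 400]) cube([100, 60, 60]);
translate([60, 0, 600]) cube([100, 60, 60]);
translate([60, 0, 800]) cube([100, 60, 60]);
translate([60, 0, 1000]) cube([100, 60, 60]);
translate([160, 0, 0]) cube([60, 60, 1360]);
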